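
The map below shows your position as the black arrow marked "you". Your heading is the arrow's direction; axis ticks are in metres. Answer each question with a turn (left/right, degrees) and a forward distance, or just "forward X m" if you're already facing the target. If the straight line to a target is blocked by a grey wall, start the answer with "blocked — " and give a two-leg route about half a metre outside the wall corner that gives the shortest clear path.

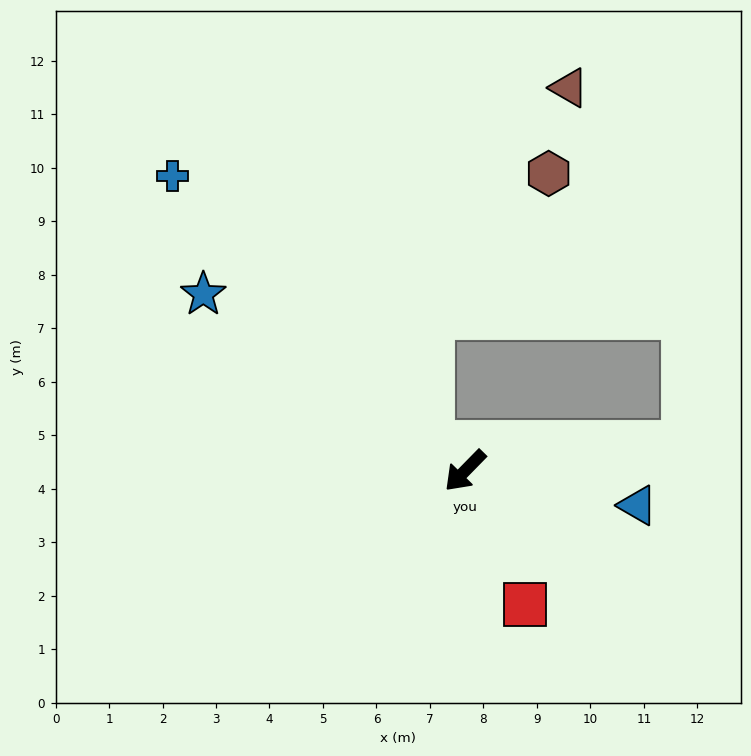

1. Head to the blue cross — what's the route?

turn right 91°, forward 7.8 m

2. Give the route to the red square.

turn left 68°, forward 2.7 m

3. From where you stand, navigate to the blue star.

turn right 80°, forward 5.9 m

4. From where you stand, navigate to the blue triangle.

turn left 123°, forward 3.3 m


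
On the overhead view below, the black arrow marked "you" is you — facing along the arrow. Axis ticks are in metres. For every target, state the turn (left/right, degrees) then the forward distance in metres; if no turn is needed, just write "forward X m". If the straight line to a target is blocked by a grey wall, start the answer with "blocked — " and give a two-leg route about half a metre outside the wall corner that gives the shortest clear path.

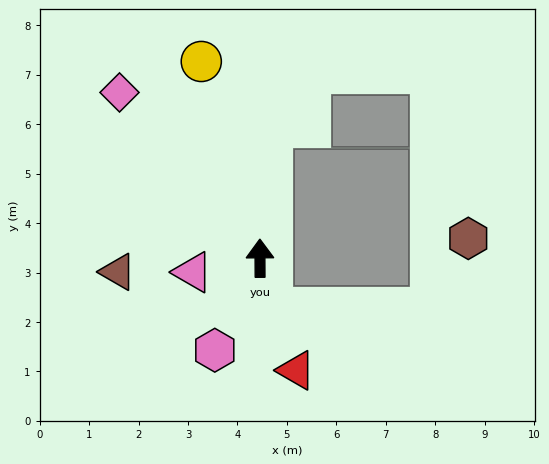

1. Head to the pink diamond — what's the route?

turn left 40°, forward 4.4 m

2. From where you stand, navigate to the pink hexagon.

turn left 154°, forward 2.1 m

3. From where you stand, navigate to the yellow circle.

turn left 16°, forward 4.2 m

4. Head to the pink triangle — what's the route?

turn left 101°, forward 1.4 m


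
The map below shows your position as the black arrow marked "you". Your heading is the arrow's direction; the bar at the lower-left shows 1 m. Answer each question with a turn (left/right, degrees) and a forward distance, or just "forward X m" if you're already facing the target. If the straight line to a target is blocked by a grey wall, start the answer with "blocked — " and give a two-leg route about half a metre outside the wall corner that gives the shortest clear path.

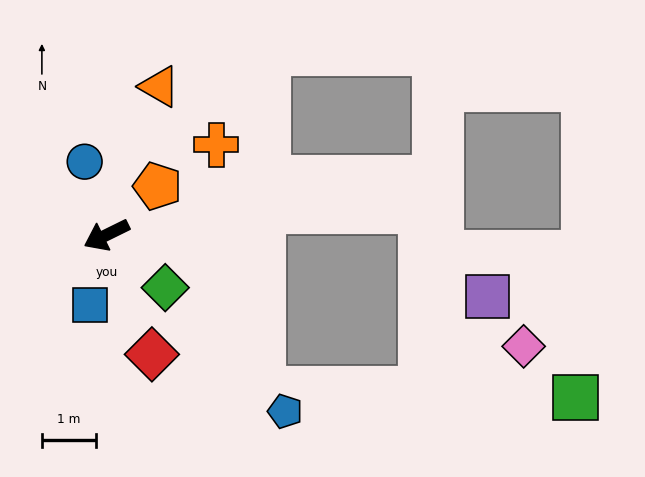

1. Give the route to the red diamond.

turn left 85°, forward 2.4 m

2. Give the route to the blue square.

turn left 50°, forward 1.3 m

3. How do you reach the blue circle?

turn right 100°, forward 1.4 m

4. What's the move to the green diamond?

turn left 112°, forward 1.5 m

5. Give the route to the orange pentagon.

turn right 162°, forward 1.3 m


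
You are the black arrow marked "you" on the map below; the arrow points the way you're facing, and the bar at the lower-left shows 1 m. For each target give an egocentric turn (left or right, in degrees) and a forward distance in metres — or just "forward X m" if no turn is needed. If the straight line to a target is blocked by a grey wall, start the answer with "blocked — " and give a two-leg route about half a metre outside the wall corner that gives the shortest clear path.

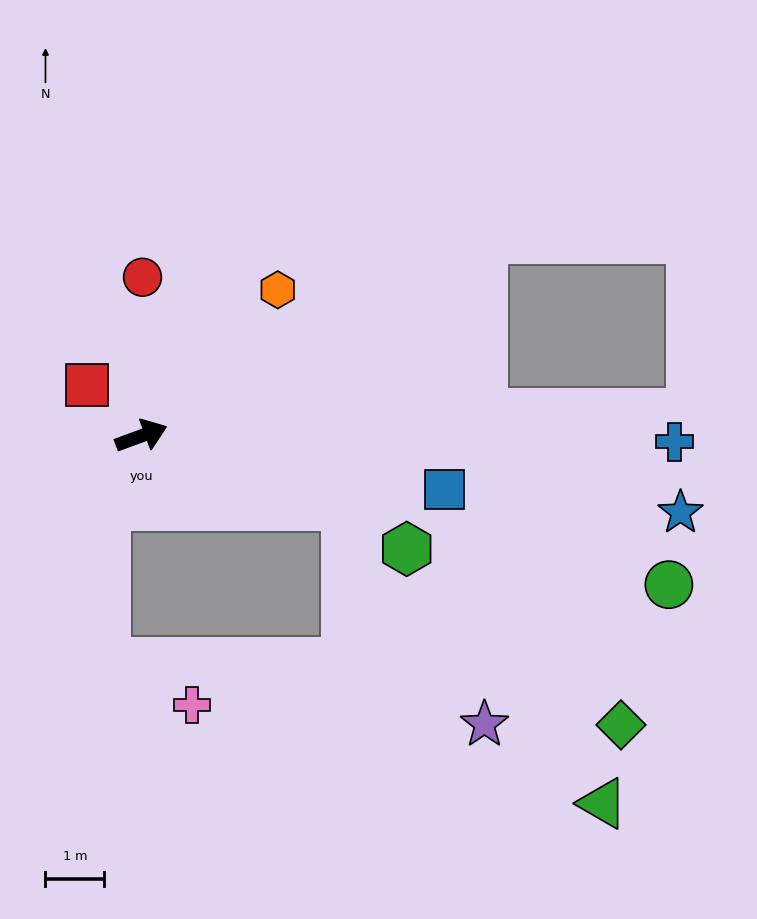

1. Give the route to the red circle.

turn left 69°, forward 2.7 m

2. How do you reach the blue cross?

turn right 21°, forward 9.1 m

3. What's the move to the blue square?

turn right 30°, forward 5.2 m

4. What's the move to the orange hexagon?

turn left 27°, forward 3.4 m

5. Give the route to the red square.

turn left 117°, forward 1.3 m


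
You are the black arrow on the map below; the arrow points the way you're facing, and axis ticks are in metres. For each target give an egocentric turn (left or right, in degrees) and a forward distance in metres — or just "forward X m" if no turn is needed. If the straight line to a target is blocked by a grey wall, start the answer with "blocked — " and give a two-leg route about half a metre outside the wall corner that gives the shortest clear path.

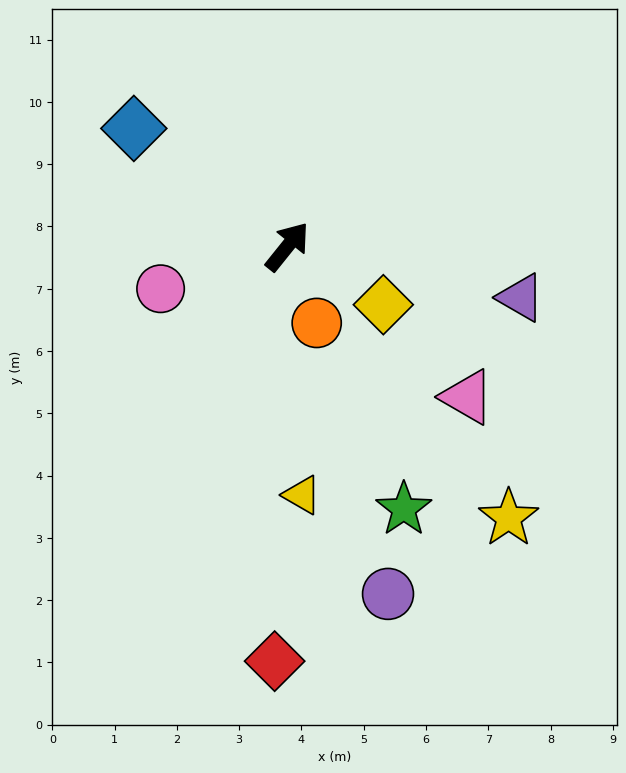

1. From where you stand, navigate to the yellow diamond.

turn right 82°, forward 1.8 m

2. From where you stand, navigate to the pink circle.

turn left 147°, forward 2.1 m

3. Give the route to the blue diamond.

turn left 91°, forward 3.1 m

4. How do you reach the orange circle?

turn right 120°, forward 1.3 m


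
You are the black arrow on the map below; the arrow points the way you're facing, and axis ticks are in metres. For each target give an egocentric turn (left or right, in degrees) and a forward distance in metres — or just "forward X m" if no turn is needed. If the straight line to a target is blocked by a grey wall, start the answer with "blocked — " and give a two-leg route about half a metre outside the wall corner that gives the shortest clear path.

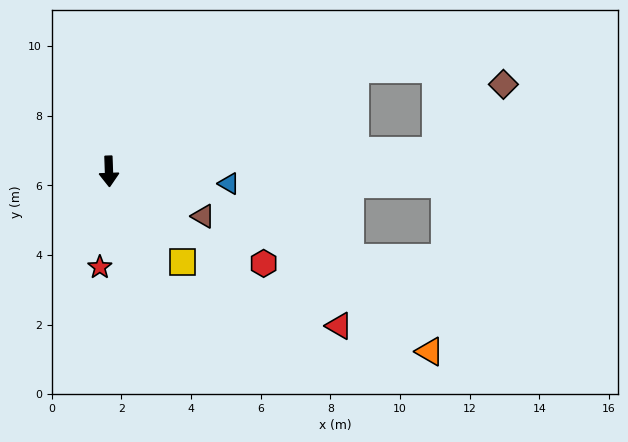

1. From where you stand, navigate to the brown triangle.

turn left 63°, forward 3.0 m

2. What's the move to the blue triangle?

turn left 82°, forward 3.5 m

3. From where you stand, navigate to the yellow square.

turn left 37°, forward 3.3 m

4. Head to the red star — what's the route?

turn right 7°, forward 2.8 m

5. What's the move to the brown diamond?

blocked — turn left 91°, forward 9.4 m, then turn left 42°, forward 2.7 m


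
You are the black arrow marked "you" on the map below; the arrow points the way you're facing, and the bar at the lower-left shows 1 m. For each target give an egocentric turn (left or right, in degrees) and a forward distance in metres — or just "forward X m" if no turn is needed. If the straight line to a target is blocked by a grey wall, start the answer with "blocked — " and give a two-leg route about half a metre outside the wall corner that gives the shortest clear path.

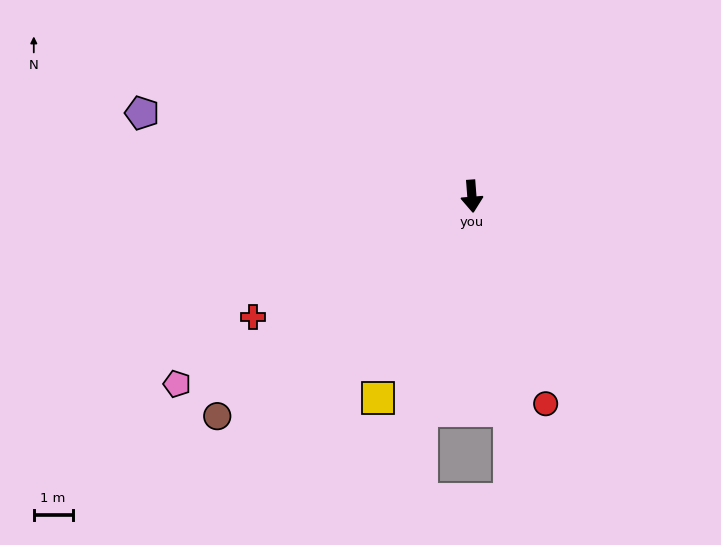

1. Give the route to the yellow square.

turn right 29°, forward 5.8 m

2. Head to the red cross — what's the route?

turn right 66°, forward 6.5 m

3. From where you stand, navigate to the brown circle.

turn right 54°, forward 8.7 m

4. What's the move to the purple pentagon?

turn right 109°, forward 8.8 m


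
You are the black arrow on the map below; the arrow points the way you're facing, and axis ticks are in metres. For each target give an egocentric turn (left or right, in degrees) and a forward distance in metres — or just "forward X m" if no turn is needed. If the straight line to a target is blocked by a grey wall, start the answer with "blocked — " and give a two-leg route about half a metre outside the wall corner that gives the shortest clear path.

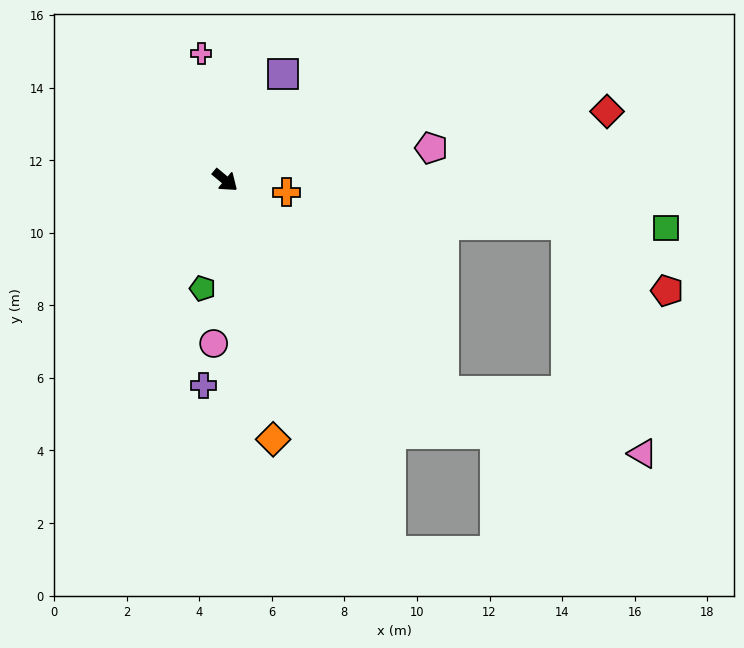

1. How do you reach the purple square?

turn left 101°, forward 3.3 m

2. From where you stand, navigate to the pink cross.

turn left 141°, forward 3.6 m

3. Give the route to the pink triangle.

blocked — turn right 4°, forward 8.4 m, then turn left 26°, forward 5.7 m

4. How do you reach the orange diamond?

turn right 40°, forward 7.3 m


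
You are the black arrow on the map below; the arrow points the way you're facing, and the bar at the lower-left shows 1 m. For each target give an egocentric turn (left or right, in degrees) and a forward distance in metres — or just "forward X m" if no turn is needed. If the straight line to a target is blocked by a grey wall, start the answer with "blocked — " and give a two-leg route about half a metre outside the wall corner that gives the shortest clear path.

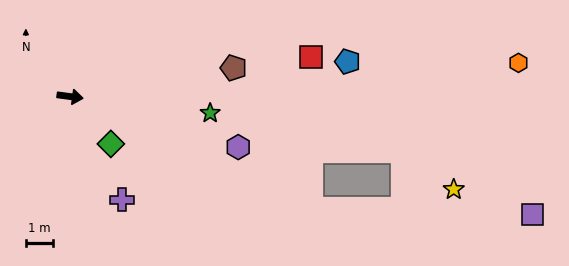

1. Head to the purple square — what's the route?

blocked — turn right 17°, forward 9.7 m, then turn left 23°, forward 8.0 m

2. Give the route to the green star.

forward 5.1 m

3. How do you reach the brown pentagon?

turn left 18°, forward 6.0 m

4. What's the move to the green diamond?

turn right 42°, forward 2.3 m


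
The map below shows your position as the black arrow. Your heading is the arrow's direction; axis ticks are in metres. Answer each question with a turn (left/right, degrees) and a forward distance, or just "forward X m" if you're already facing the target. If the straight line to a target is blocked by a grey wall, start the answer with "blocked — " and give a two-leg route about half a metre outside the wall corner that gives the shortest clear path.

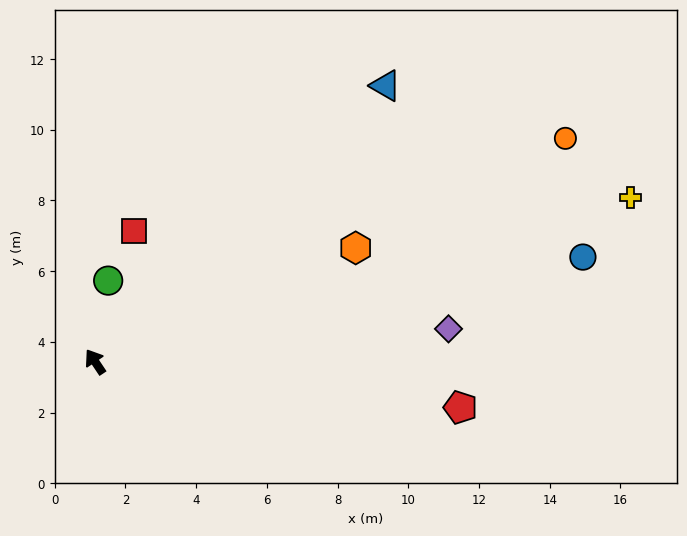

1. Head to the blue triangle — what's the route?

turn right 80°, forward 11.3 m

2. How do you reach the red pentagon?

turn right 131°, forward 10.4 m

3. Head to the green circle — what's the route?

turn right 43°, forward 2.3 m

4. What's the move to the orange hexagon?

turn right 100°, forward 8.0 m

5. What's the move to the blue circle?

turn right 112°, forward 14.1 m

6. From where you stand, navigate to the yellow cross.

turn right 107°, forward 15.8 m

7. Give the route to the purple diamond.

turn right 118°, forward 10.0 m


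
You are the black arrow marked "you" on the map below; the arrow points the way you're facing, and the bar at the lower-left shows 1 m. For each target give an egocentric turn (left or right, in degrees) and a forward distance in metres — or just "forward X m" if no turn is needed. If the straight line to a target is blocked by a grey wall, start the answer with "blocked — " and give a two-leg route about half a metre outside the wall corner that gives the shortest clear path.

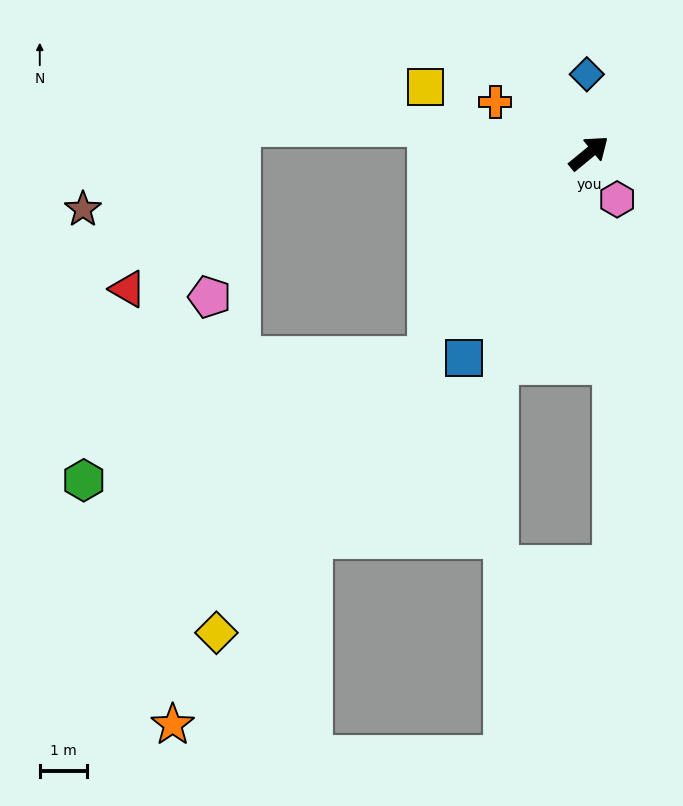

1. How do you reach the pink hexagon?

turn right 98°, forward 1.1 m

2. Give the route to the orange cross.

turn left 112°, forward 2.2 m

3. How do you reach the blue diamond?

turn left 52°, forward 1.7 m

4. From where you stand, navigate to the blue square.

turn right 161°, forward 5.0 m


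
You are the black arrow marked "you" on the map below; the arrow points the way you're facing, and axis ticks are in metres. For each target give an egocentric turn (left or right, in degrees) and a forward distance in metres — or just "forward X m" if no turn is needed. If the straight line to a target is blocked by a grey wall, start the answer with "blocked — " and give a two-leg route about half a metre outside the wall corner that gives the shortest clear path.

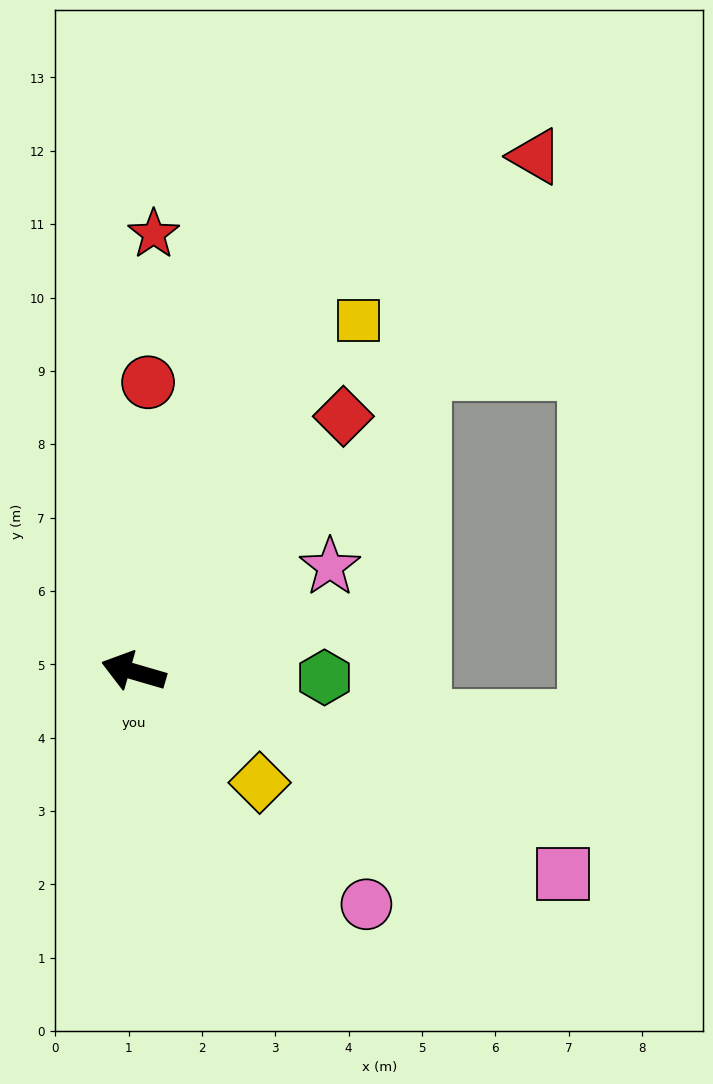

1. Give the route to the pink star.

turn right 136°, forward 3.0 m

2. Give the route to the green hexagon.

turn right 166°, forward 2.6 m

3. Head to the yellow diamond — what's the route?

turn left 155°, forward 2.3 m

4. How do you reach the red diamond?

turn right 113°, forward 4.5 m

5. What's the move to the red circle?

turn right 77°, forward 3.9 m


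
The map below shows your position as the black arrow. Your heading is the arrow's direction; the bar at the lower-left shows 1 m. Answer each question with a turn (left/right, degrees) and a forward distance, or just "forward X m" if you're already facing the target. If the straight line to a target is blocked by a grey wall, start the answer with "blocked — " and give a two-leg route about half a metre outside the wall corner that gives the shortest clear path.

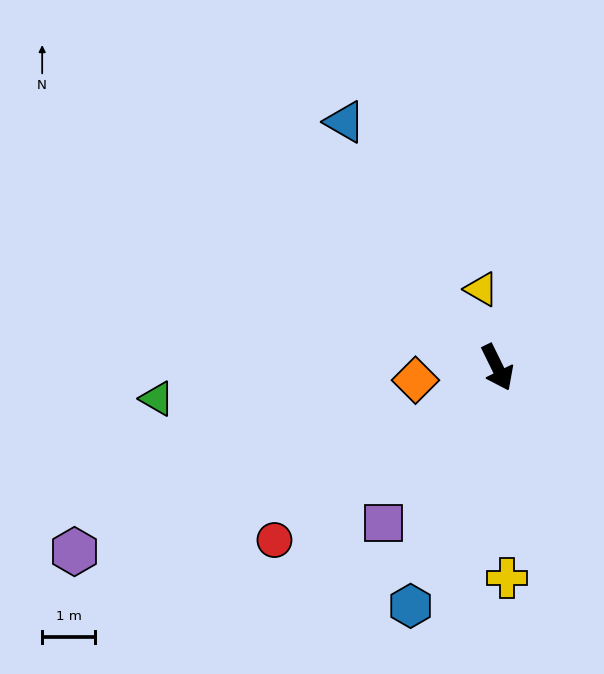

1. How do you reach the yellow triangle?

turn left 165°, forward 1.5 m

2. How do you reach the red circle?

turn right 78°, forward 5.4 m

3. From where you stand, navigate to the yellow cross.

turn right 23°, forward 4.0 m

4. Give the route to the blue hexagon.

turn right 46°, forward 4.8 m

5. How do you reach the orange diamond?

turn right 107°, forward 1.6 m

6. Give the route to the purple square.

turn right 62°, forward 3.7 m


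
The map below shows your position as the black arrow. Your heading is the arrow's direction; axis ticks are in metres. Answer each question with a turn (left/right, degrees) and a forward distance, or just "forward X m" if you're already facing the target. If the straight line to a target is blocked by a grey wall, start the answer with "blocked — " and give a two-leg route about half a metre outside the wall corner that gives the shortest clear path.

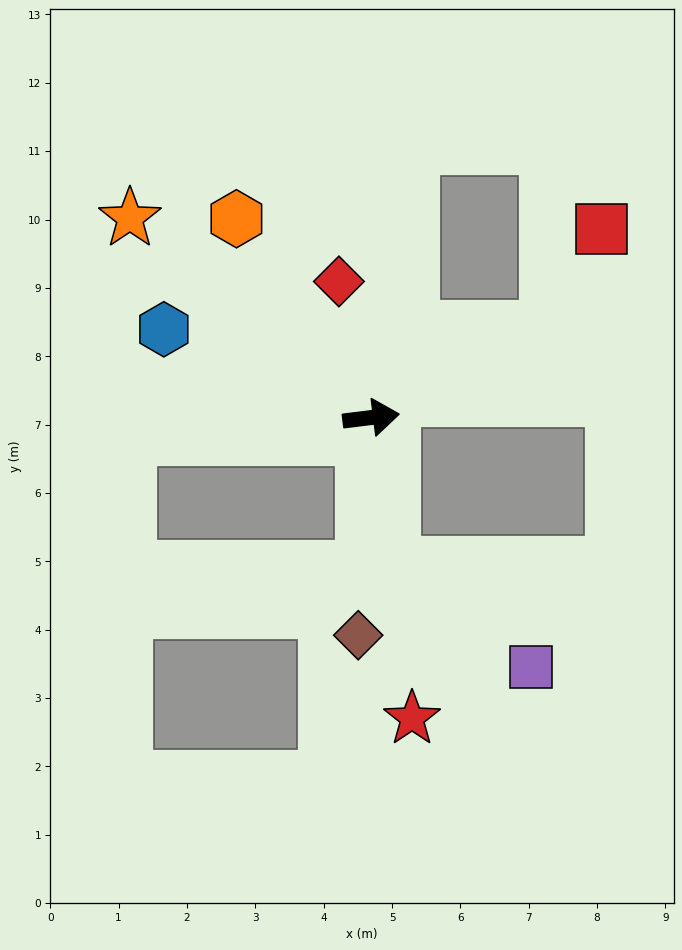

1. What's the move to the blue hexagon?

turn left 150°, forward 3.3 m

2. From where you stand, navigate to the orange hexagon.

turn left 117°, forward 3.5 m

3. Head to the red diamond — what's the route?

turn left 96°, forward 2.0 m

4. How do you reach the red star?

turn right 89°, forward 4.4 m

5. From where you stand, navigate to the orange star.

turn left 133°, forward 4.6 m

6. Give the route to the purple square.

blocked — turn right 89°, forward 2.2 m, then turn left 46°, forward 2.5 m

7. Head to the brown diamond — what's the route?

turn right 100°, forward 3.2 m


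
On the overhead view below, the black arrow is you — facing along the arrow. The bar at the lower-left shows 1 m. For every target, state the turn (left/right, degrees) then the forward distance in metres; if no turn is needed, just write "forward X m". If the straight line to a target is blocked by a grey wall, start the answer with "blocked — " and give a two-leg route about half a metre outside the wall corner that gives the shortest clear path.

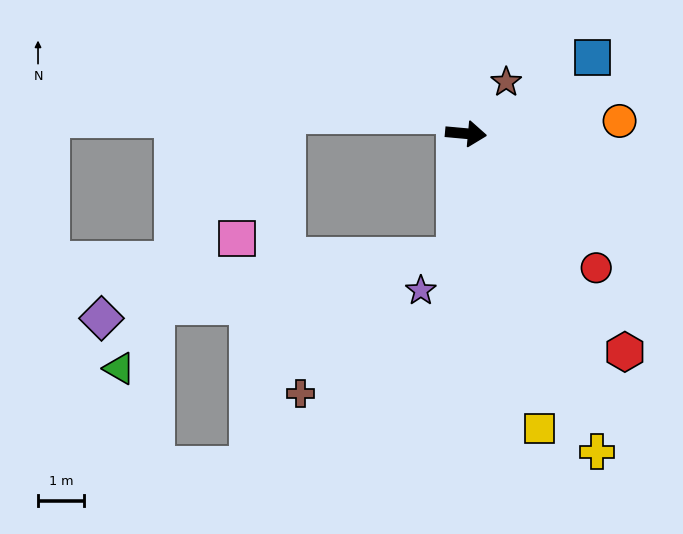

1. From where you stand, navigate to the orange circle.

turn left 10°, forward 3.3 m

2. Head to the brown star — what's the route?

turn left 57°, forward 1.4 m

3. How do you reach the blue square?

turn left 36°, forward 3.2 m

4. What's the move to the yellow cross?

turn right 62°, forward 7.4 m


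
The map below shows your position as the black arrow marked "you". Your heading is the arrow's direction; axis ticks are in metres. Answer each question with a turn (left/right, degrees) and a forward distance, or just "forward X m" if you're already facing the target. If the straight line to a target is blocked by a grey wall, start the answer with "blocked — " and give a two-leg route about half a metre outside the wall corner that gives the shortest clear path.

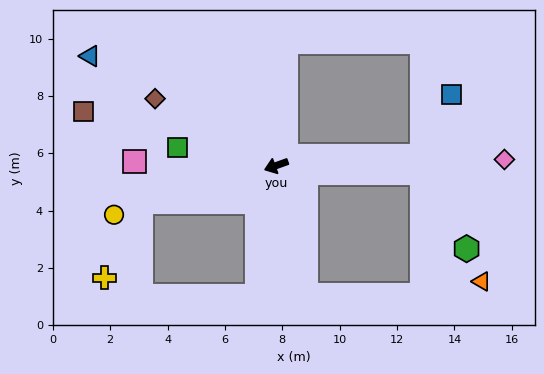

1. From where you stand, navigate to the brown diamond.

turn right 49°, forward 4.8 m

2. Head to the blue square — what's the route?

blocked — turn left 164°, forward 5.1 m, then turn left 61°, forward 2.4 m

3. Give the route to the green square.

turn right 30°, forward 3.5 m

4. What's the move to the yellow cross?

blocked — turn right 4°, forward 4.9 m, then turn left 48°, forward 2.9 m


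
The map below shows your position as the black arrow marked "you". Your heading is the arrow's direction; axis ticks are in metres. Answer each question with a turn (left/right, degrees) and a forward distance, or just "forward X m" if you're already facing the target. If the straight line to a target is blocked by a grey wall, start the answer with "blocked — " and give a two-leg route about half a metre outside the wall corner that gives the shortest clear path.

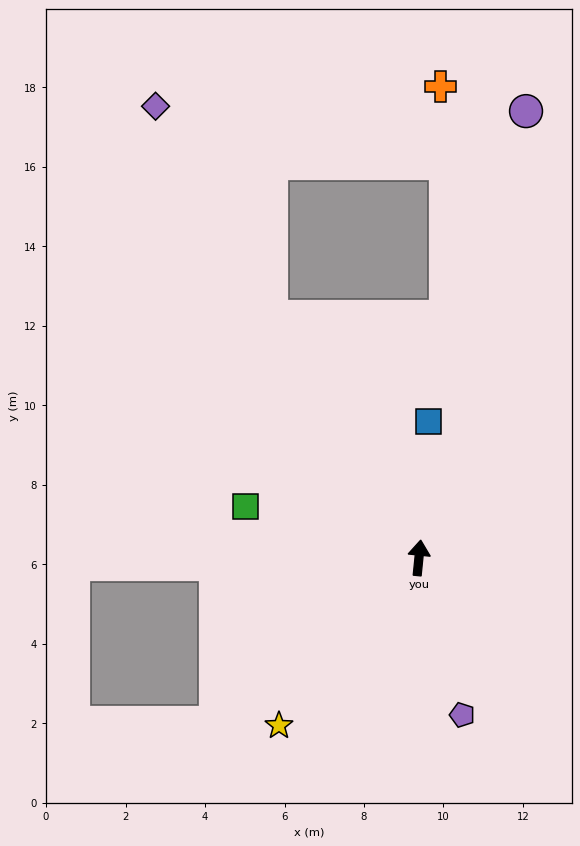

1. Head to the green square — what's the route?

turn left 79°, forward 4.5 m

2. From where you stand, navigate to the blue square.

forward 3.4 m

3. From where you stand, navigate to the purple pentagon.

turn right 159°, forward 4.1 m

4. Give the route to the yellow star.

turn left 146°, forward 5.5 m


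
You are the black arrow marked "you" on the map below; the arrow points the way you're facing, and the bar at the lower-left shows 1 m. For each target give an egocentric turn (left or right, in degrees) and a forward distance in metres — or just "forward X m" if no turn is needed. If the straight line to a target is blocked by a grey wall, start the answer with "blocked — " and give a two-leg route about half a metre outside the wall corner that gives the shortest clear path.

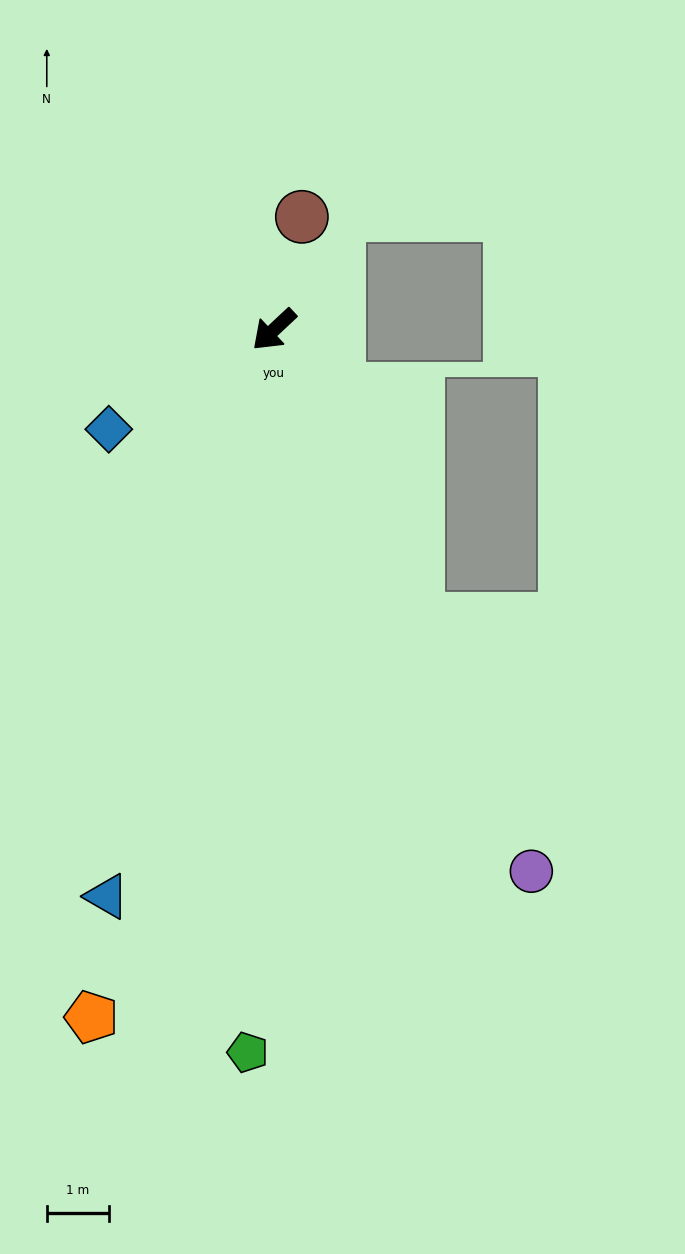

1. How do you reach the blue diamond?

turn right 12°, forward 3.1 m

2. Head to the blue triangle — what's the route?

turn left 30°, forward 9.5 m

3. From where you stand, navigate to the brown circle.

turn right 147°, forward 1.9 m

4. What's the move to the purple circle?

turn left 72°, forward 9.7 m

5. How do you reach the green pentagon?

turn left 45°, forward 11.7 m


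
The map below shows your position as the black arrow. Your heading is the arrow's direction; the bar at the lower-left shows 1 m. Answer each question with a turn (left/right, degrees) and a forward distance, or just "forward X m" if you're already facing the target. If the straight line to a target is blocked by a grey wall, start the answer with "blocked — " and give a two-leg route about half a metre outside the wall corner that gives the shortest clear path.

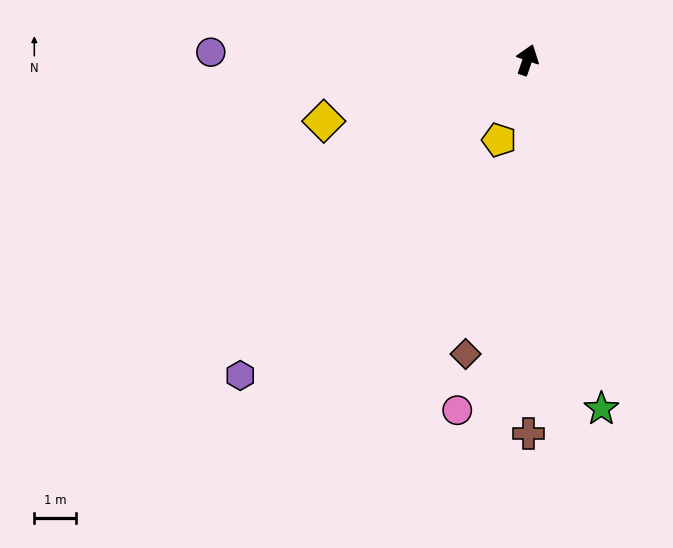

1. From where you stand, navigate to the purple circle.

turn left 108°, forward 7.6 m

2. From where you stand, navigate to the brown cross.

turn right 161°, forward 9.0 m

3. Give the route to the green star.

turn right 149°, forward 8.6 m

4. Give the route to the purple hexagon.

turn left 157°, forward 10.2 m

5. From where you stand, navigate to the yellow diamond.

turn left 126°, forward 5.1 m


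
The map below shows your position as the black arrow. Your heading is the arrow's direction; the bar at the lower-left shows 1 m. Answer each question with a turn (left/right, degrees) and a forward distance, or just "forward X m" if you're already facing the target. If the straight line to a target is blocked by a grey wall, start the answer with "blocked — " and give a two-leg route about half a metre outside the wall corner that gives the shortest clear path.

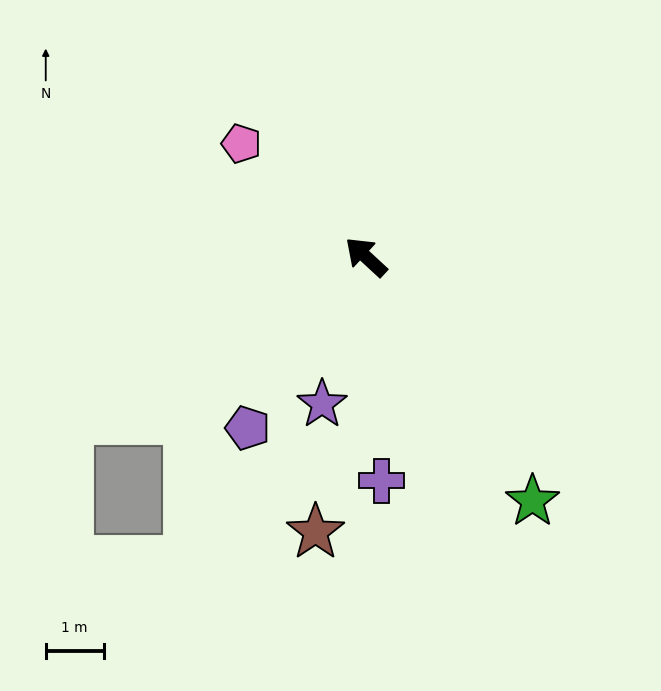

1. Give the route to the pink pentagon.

forward 2.9 m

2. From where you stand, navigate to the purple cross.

turn left 137°, forward 3.9 m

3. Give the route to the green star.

turn left 167°, forward 5.1 m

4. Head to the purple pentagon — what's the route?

turn left 98°, forward 3.6 m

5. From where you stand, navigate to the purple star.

turn left 116°, forward 2.7 m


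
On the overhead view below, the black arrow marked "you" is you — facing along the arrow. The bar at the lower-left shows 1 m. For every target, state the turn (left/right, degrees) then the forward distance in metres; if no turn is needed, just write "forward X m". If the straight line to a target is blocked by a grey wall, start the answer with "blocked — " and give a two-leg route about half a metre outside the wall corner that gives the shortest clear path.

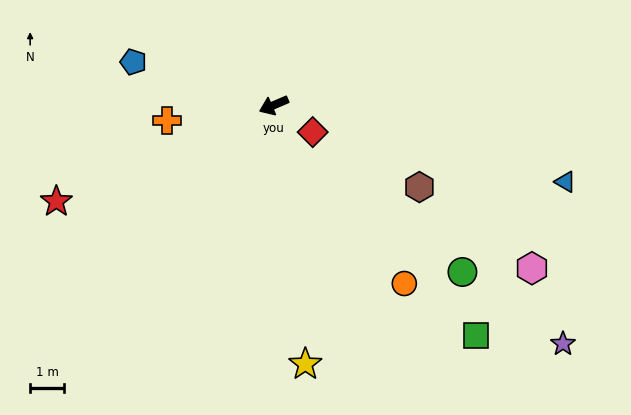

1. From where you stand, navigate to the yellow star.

turn left 74°, forward 7.6 m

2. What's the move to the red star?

forward 6.9 m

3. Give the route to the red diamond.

turn left 122°, forward 1.4 m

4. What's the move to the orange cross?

turn right 15°, forward 3.1 m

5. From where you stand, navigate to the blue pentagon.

turn right 40°, forward 4.3 m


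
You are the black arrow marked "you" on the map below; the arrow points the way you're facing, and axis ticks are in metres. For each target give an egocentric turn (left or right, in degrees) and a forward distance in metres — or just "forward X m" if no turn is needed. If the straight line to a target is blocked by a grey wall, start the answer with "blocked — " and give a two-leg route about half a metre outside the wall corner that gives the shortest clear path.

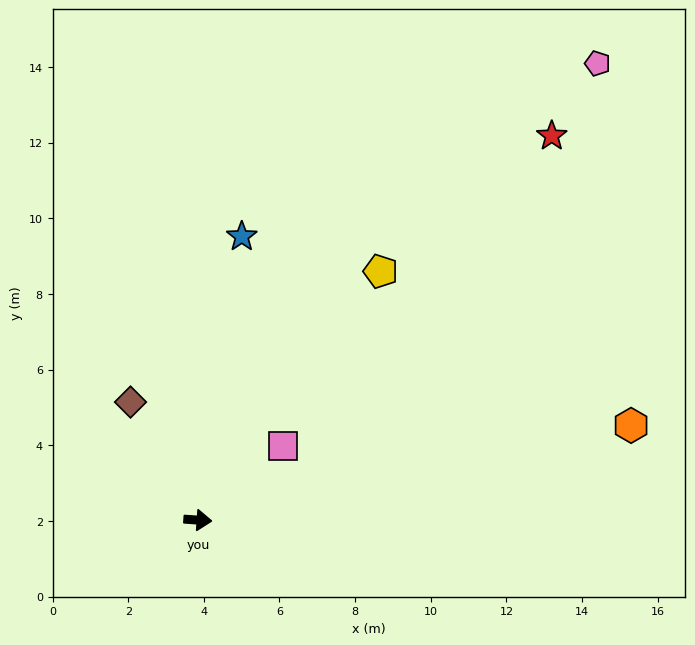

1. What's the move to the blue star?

turn left 85°, forward 7.6 m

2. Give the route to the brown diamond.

turn left 124°, forward 3.6 m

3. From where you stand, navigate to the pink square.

turn left 45°, forward 3.0 m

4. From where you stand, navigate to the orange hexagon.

turn left 16°, forward 11.7 m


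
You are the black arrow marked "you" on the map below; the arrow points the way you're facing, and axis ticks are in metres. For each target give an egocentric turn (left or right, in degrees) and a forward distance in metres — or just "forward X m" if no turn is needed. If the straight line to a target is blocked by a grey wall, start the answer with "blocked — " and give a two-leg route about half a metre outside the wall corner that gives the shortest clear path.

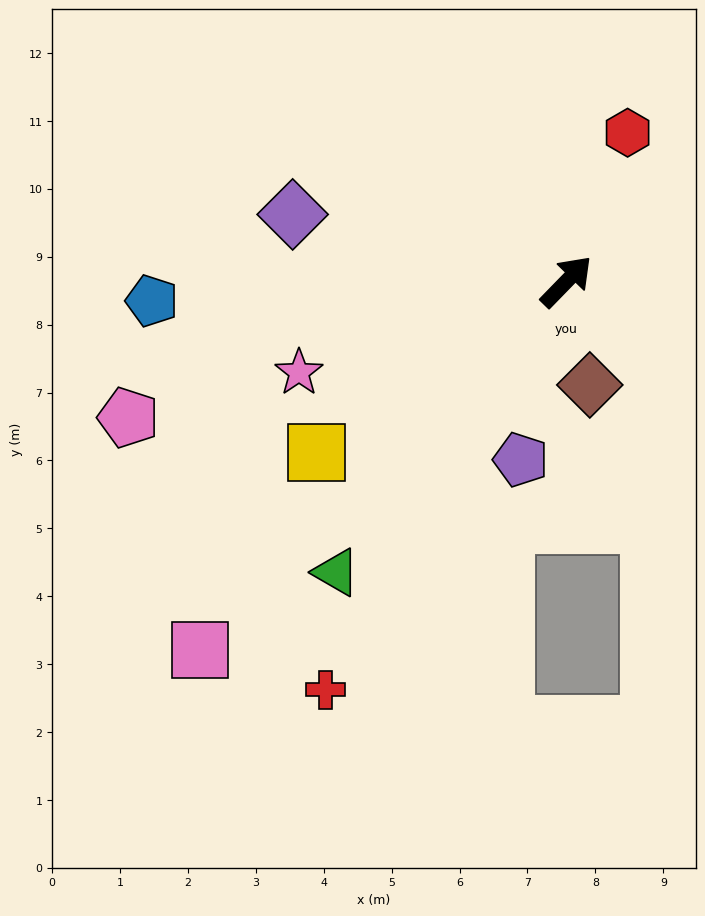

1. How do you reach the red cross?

turn right 166°, forward 7.0 m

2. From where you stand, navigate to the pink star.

turn left 153°, forward 4.2 m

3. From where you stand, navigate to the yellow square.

turn left 169°, forward 4.5 m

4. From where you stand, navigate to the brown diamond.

turn right 123°, forward 1.6 m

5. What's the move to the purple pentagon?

turn right 150°, forward 2.7 m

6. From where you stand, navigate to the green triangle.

turn right 174°, forward 5.5 m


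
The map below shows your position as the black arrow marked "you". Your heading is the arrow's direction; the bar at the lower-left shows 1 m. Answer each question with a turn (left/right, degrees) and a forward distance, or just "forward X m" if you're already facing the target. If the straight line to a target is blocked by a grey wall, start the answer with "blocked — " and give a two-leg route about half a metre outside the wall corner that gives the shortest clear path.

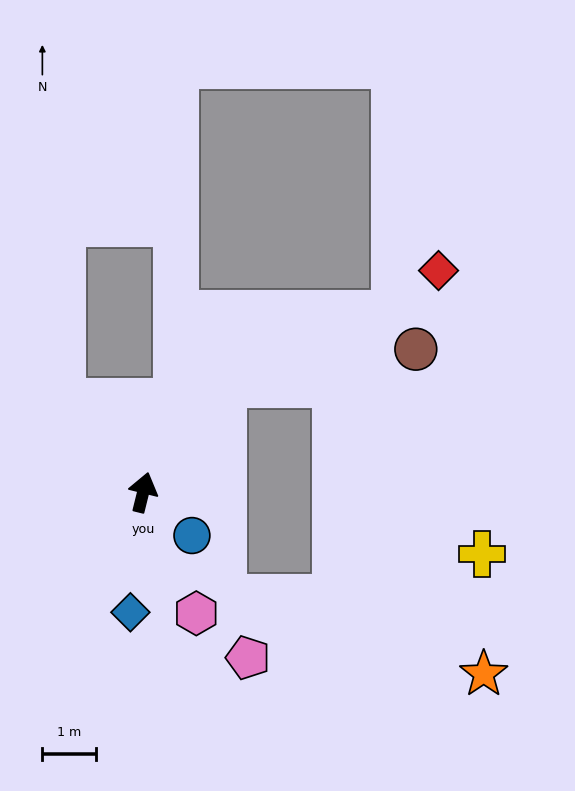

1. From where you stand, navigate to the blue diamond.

turn right 172°, forward 2.2 m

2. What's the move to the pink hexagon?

turn right 142°, forward 2.5 m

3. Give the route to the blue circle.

turn right 118°, forward 1.2 m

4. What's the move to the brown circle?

blocked — turn right 23°, forward 2.5 m, then turn right 43°, forward 3.6 m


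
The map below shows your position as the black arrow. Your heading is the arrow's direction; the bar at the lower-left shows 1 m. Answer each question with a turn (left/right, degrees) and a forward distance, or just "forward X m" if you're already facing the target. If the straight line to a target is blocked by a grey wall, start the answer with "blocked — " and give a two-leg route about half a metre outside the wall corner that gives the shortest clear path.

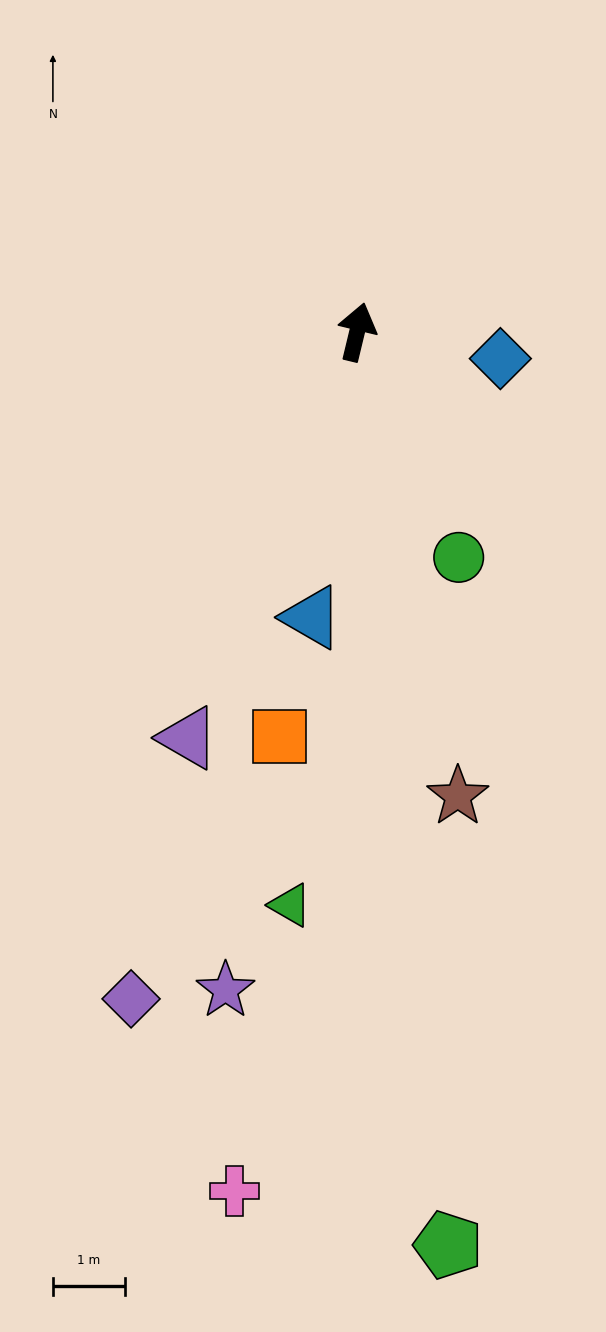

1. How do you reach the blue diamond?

turn right 87°, forward 2.0 m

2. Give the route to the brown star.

turn right 154°, forward 6.6 m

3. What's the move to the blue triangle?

turn right 175°, forward 4.0 m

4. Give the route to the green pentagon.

turn right 161°, forward 12.7 m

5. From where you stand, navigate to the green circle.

turn right 142°, forward 3.4 m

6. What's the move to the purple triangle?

turn left 171°, forward 6.1 m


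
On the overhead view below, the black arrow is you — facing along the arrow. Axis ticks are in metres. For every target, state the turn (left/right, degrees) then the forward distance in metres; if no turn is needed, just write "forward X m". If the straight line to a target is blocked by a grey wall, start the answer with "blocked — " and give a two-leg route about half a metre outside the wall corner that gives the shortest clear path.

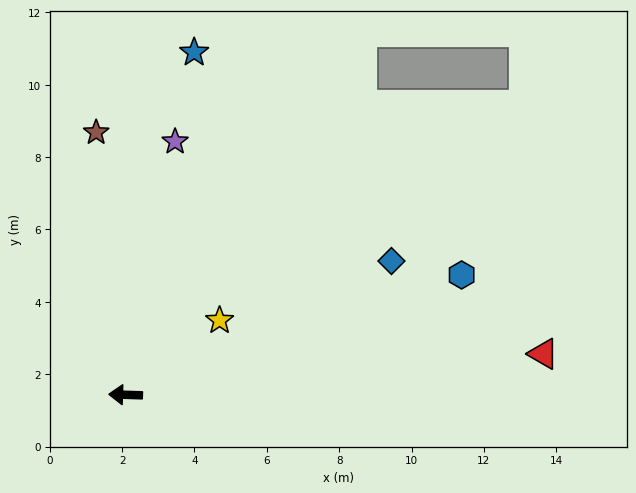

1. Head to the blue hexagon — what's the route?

turn right 159°, forward 9.9 m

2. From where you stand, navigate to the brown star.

turn right 82°, forward 7.3 m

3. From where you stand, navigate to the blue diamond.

turn right 151°, forward 8.2 m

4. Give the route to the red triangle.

turn right 173°, forward 11.6 m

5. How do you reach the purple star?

turn right 99°, forward 7.1 m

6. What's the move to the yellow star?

turn right 140°, forward 3.3 m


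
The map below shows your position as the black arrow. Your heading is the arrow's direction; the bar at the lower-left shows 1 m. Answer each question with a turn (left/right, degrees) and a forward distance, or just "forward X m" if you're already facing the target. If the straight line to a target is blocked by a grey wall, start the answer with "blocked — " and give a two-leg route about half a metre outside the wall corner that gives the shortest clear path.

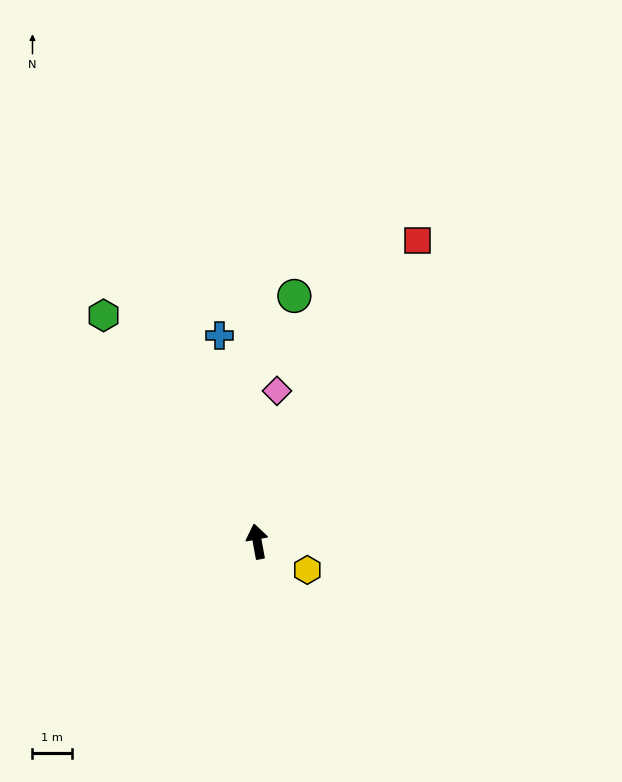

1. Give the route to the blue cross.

forward 5.4 m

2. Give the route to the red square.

turn right 38°, forward 8.7 m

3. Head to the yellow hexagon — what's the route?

turn right 130°, forward 1.5 m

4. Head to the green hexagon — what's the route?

turn left 24°, forward 7.0 m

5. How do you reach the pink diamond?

turn right 18°, forward 3.9 m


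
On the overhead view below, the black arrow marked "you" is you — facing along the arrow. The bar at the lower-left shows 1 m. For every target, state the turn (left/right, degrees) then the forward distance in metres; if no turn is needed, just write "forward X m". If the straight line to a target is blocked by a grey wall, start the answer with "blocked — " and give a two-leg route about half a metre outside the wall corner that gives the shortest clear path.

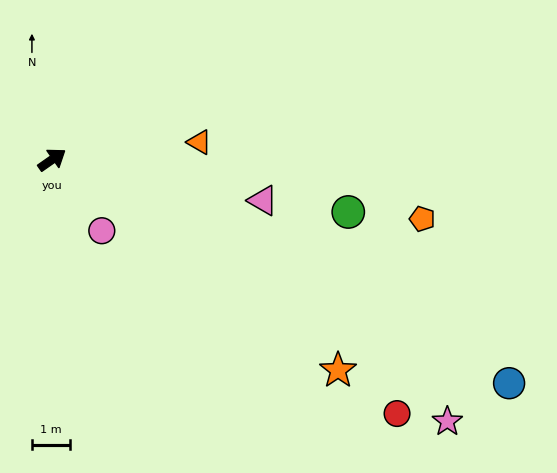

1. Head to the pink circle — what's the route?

turn right 90°, forward 2.3 m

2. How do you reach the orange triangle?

turn right 28°, forward 3.9 m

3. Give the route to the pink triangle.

turn right 46°, forward 5.6 m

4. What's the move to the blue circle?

turn right 61°, forward 13.3 m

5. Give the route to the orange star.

turn right 71°, forward 9.3 m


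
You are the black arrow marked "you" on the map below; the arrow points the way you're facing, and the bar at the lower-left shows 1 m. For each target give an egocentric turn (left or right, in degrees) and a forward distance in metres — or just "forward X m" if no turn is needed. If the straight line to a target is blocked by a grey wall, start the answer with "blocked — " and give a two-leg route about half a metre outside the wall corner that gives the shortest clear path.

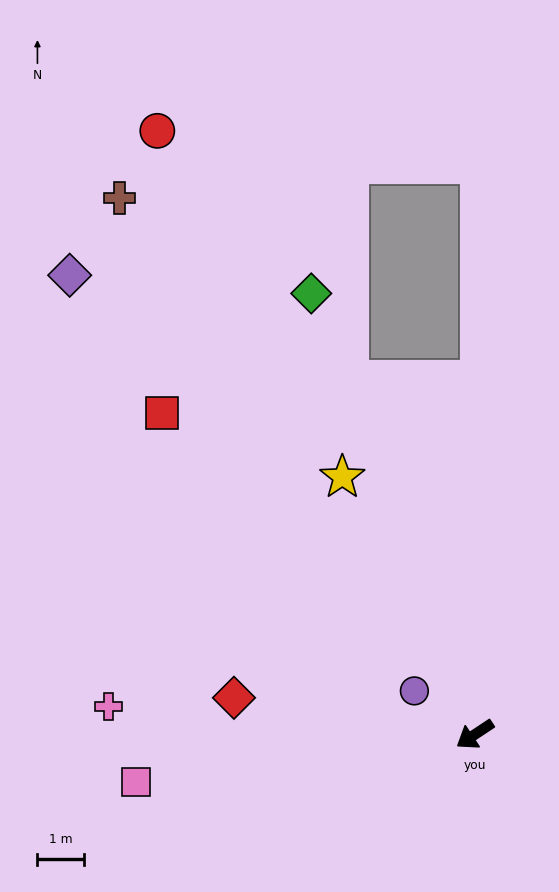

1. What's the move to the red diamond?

turn right 42°, forward 5.3 m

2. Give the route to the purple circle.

turn right 69°, forward 1.6 m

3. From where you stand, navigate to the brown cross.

turn right 90°, forward 13.9 m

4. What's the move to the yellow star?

turn right 96°, forward 6.3 m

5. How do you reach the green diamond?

turn right 103°, forward 10.2 m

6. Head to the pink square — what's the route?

turn right 26°, forward 7.4 m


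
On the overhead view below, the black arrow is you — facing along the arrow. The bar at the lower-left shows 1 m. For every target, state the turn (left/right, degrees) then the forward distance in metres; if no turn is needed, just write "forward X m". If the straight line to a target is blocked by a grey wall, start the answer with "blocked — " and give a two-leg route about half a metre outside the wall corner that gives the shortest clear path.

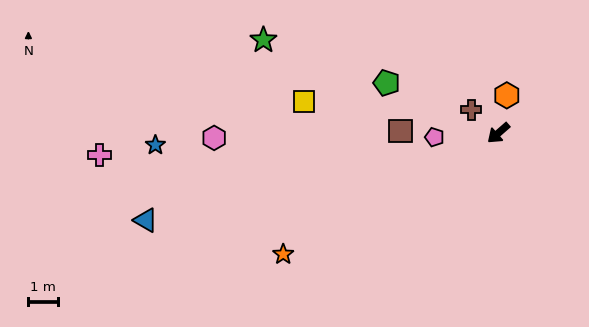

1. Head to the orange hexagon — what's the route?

turn right 144°, forward 1.3 m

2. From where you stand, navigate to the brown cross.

turn right 82°, forward 1.2 m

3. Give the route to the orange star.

turn right 12°, forward 8.4 m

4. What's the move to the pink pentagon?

turn right 37°, forward 2.2 m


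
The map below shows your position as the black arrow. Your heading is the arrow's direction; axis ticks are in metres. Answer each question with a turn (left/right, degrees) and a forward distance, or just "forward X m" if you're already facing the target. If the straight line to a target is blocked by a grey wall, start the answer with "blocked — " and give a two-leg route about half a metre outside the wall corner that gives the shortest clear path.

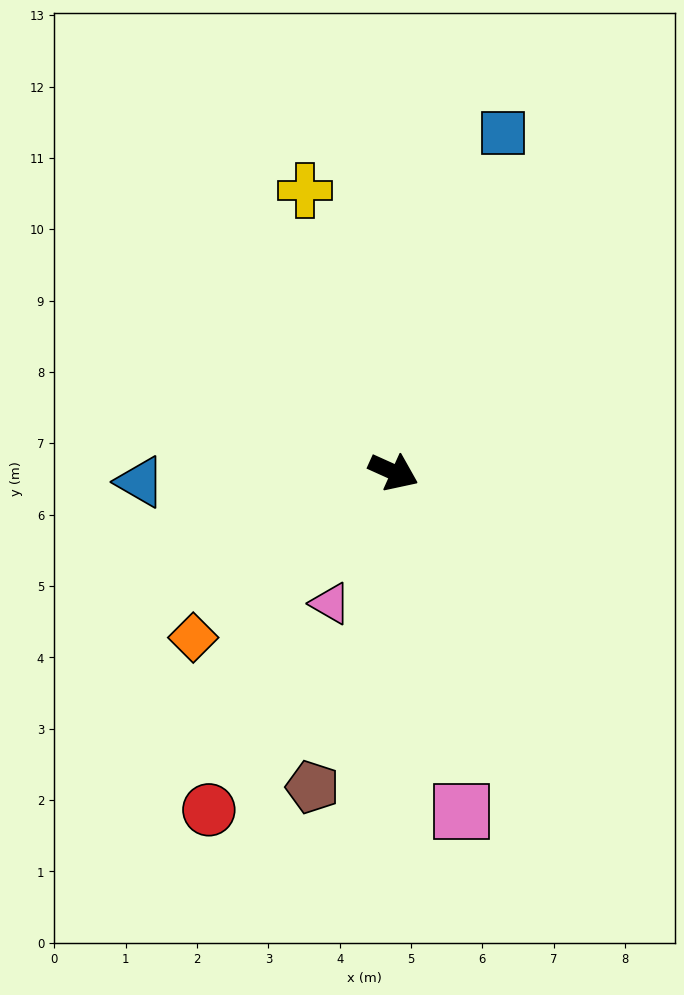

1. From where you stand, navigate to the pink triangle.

turn right 91°, forward 2.0 m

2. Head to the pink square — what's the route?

turn right 54°, forward 4.8 m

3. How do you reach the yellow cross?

turn left 132°, forward 4.1 m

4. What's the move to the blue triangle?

turn right 153°, forward 3.6 m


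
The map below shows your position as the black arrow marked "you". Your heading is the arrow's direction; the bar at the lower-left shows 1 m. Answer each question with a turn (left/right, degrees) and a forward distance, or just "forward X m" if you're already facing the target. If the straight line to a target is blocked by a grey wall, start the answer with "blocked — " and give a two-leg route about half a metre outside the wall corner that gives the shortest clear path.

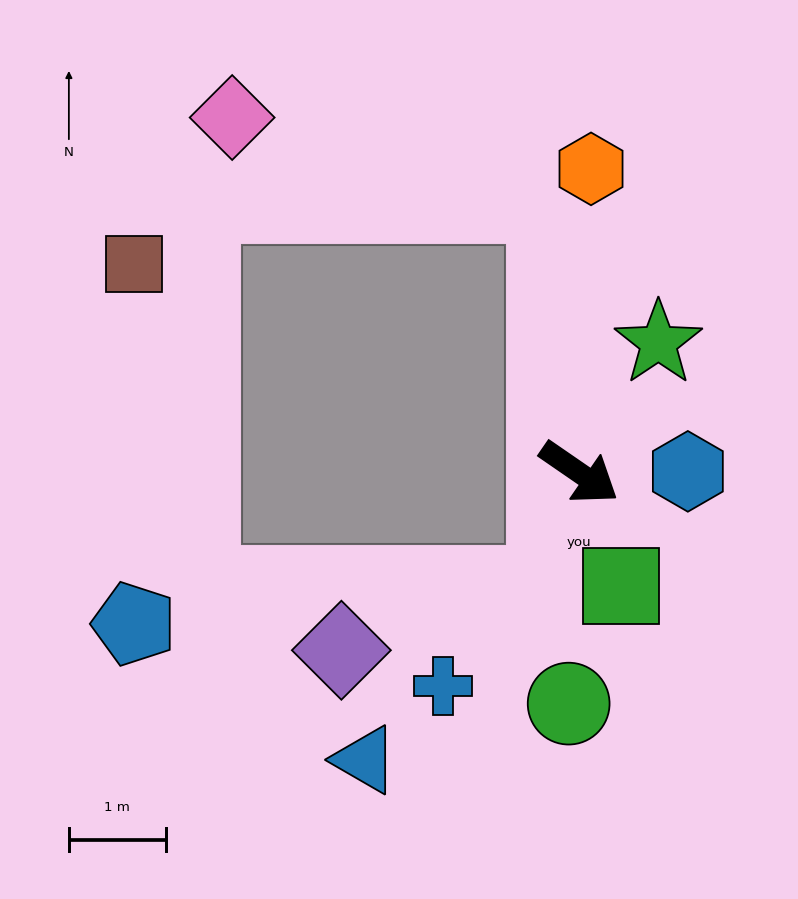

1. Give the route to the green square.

turn right 35°, forward 1.2 m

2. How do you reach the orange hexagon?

turn left 122°, forward 3.1 m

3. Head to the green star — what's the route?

turn left 93°, forward 1.6 m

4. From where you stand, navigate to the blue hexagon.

turn left 35°, forward 1.1 m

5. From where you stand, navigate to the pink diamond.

blocked — turn left 131°, forward 2.8 m, then turn left 69°, forward 3.4 m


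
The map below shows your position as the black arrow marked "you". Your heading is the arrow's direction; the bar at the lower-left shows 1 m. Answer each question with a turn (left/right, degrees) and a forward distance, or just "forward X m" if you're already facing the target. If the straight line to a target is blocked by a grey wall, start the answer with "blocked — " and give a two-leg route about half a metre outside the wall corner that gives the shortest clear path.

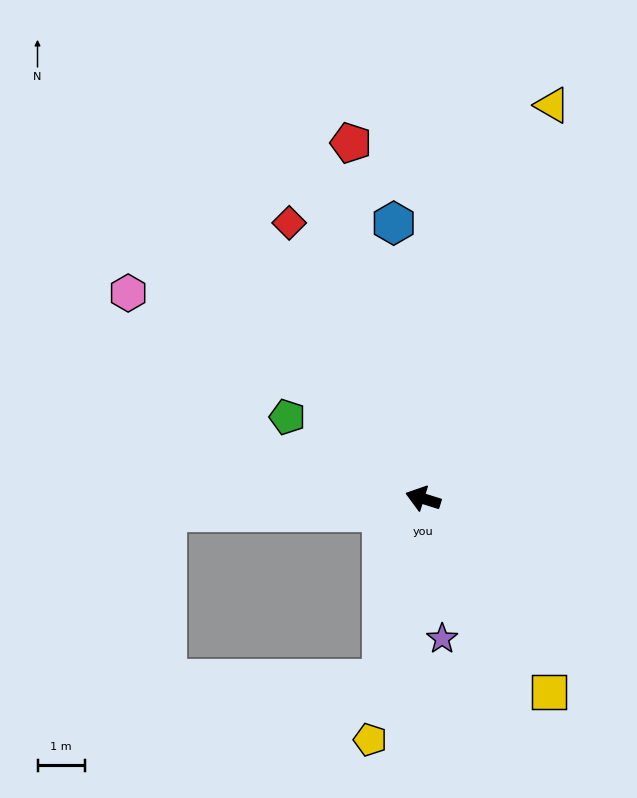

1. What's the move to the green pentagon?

turn right 14°, forward 3.3 m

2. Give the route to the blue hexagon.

turn right 67°, forward 5.8 m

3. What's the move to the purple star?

turn left 115°, forward 3.0 m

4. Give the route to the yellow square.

turn left 140°, forward 4.8 m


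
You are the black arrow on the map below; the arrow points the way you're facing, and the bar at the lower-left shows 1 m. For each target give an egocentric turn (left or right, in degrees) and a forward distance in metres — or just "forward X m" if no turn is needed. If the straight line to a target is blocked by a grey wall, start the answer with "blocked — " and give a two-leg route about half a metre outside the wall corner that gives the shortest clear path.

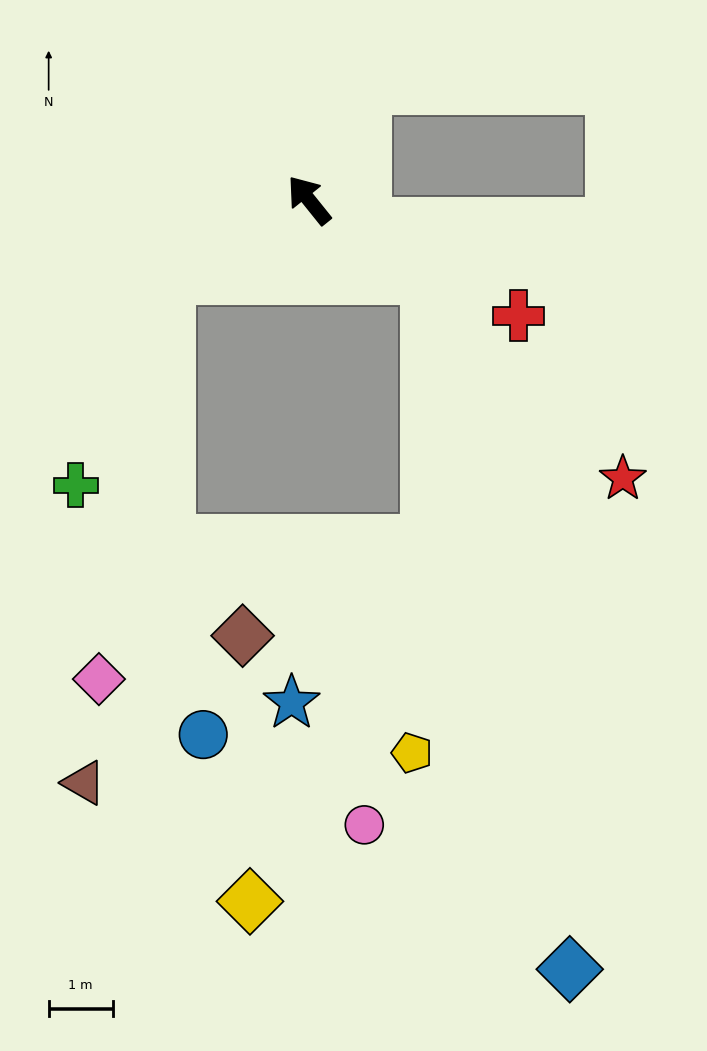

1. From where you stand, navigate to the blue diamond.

blocked — turn right 162°, forward 2.2 m, then turn right 45°, forward 11.0 m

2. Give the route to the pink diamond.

blocked — turn left 80°, forward 2.5 m, then turn left 51°, forward 6.4 m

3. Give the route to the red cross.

turn right 158°, forward 3.7 m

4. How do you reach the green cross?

blocked — turn left 80°, forward 2.5 m, then turn left 37°, forward 3.6 m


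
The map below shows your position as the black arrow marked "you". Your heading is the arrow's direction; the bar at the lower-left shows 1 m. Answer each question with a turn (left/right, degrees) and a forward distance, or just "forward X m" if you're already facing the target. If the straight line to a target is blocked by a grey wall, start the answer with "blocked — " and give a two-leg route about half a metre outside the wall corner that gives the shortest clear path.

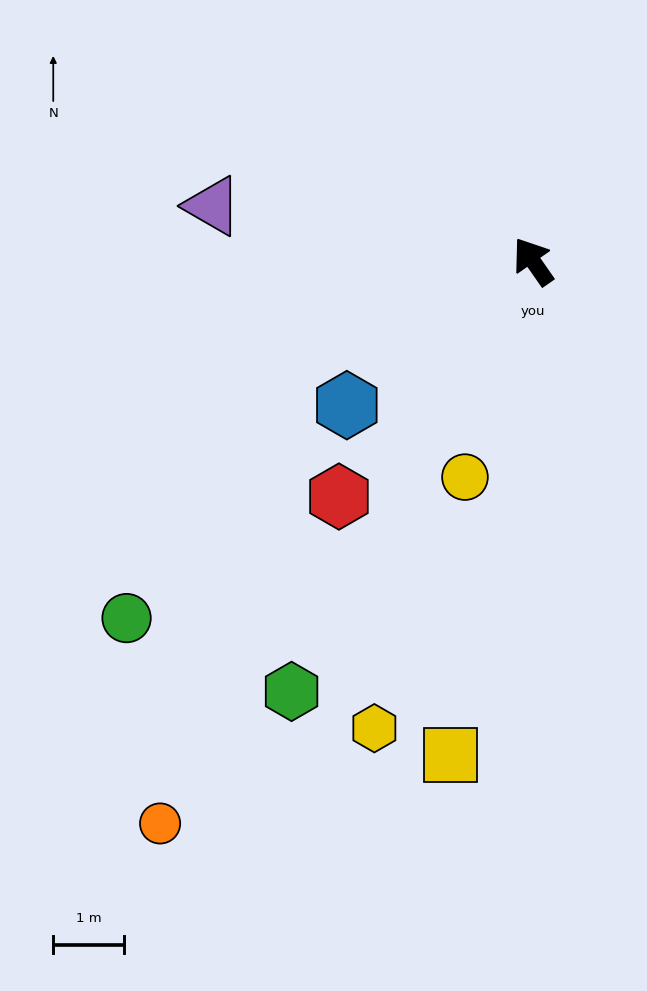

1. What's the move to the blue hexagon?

turn left 93°, forward 3.3 m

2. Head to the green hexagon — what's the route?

turn left 116°, forward 6.9 m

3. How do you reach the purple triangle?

turn left 45°, forward 4.6 m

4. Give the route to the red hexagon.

turn left 106°, forward 4.3 m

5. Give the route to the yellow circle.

turn left 128°, forward 3.2 m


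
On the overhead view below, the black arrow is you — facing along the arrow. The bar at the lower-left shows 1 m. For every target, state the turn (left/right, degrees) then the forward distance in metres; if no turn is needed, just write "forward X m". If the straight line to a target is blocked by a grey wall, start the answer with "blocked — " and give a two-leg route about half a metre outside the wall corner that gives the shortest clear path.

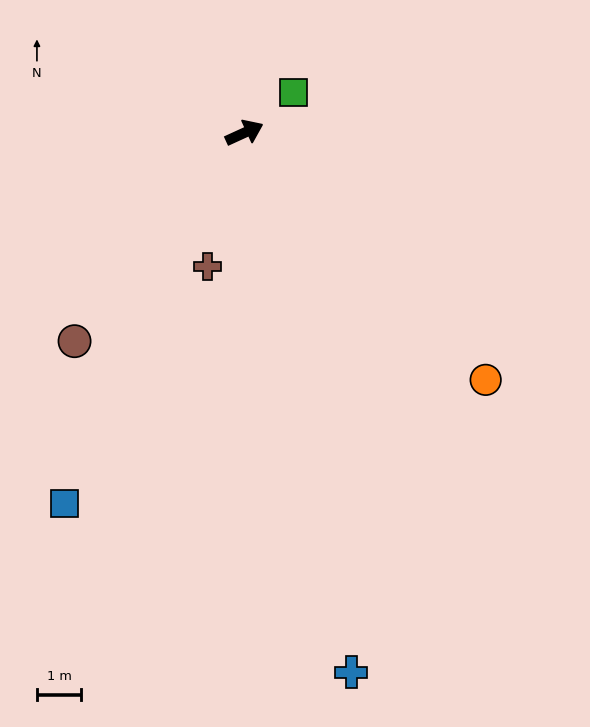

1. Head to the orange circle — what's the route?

turn right 70°, forward 7.8 m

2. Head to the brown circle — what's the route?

turn right 154°, forward 6.0 m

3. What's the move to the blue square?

turn right 140°, forward 9.3 m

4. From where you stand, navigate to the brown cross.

turn right 130°, forward 3.1 m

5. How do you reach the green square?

turn left 15°, forward 1.4 m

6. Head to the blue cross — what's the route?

turn right 103°, forward 12.4 m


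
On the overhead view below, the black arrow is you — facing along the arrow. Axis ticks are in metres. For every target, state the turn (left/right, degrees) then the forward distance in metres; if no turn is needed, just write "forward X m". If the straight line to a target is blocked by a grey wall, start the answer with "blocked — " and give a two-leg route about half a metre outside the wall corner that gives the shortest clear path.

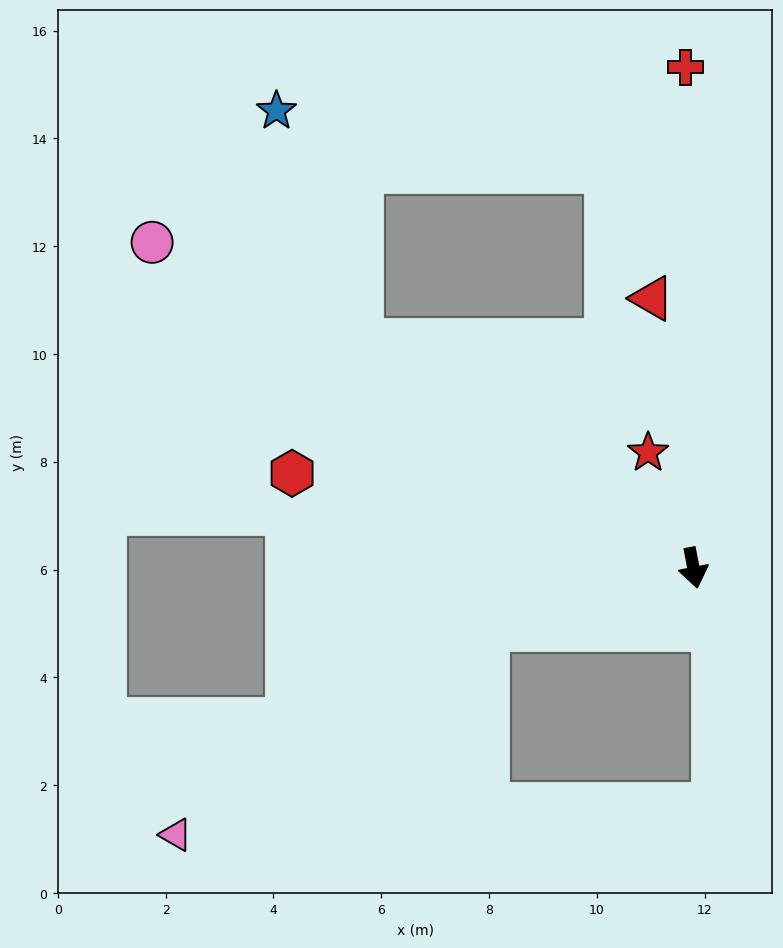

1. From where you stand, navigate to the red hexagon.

turn right 114°, forward 7.6 m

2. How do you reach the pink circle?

turn right 132°, forward 11.7 m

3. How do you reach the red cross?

turn left 170°, forward 9.3 m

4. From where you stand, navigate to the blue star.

blocked — turn right 135°, forward 7.5 m, then turn right 36°, forward 4.6 m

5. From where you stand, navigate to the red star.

turn right 169°, forward 2.3 m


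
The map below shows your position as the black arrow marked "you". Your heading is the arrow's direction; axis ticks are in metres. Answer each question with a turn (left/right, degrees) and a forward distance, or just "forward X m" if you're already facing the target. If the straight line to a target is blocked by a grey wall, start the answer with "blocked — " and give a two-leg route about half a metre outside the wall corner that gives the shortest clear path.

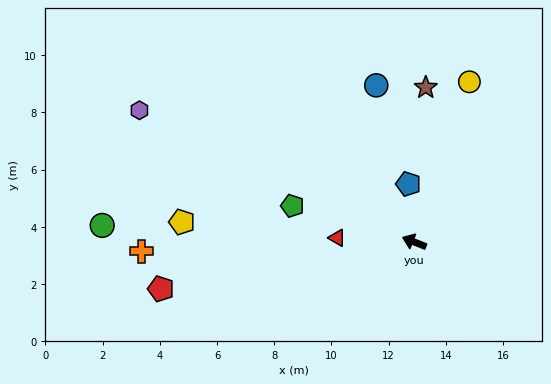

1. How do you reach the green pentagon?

turn left 5°, forward 4.4 m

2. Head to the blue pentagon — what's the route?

turn right 63°, forward 2.0 m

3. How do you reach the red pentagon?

turn left 32°, forward 9.0 m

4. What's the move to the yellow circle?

turn right 87°, forward 5.9 m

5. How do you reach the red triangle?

turn left 18°, forward 2.7 m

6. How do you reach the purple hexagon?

turn right 4°, forward 10.7 m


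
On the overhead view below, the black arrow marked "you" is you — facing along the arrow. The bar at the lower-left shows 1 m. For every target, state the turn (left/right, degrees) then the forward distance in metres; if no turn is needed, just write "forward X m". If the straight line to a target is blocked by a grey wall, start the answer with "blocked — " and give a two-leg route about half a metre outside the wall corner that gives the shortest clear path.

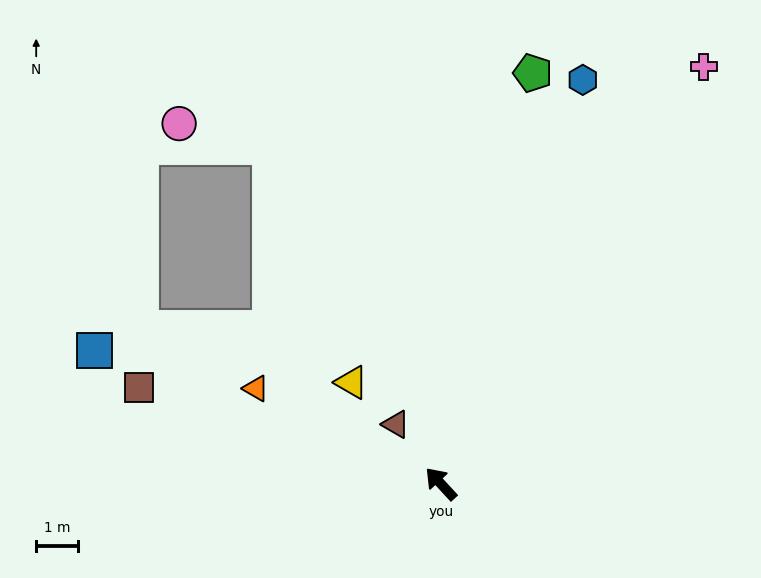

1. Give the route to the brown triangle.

turn right 6°, forward 1.8 m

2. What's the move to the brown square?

turn left 30°, forward 7.5 m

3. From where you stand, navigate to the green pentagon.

turn right 55°, forward 10.0 m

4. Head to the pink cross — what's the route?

turn right 75°, forward 11.7 m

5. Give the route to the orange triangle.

turn left 20°, forward 4.9 m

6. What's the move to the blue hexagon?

turn right 62°, forward 10.2 m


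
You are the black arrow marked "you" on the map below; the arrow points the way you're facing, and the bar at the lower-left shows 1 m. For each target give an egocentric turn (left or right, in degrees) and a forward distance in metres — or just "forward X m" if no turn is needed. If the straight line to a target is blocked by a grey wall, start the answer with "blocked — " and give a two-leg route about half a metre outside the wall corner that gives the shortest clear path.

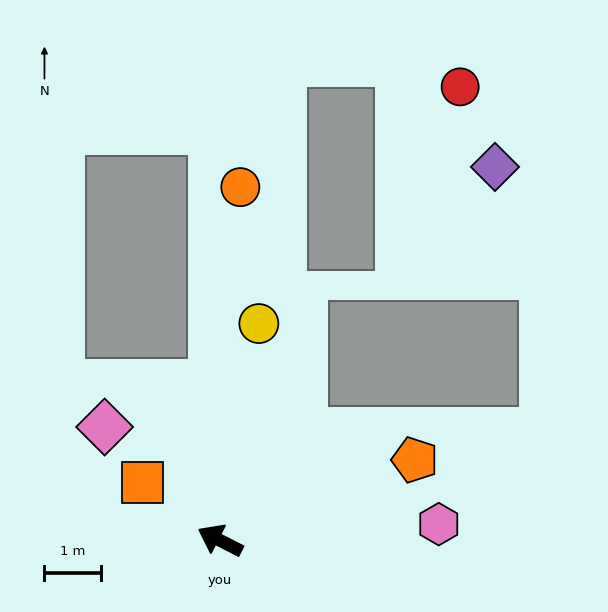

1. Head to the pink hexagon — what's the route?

turn right 149°, forward 3.9 m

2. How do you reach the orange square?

turn right 10°, forward 1.7 m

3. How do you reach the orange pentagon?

turn right 130°, forward 3.7 m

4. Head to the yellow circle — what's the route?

turn right 73°, forward 3.9 m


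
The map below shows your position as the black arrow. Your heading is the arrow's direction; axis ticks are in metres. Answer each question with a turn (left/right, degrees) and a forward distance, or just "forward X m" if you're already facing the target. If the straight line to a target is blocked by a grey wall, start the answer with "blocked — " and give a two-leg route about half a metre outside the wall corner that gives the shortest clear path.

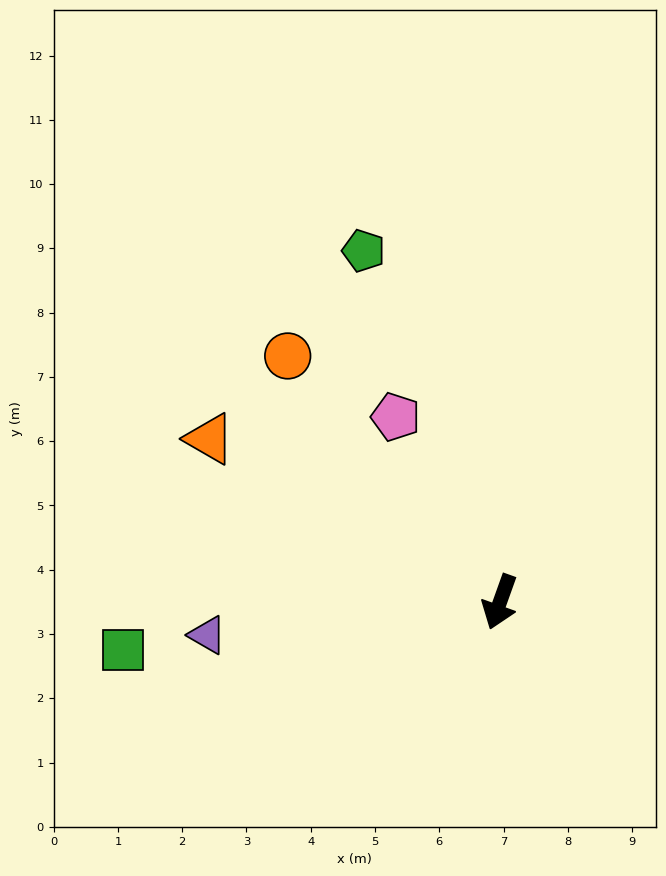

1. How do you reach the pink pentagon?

turn right 131°, forward 3.3 m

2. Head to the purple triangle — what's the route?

turn right 64°, forward 4.6 m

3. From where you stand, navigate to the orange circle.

turn right 120°, forward 5.1 m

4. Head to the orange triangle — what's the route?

turn right 100°, forward 5.2 m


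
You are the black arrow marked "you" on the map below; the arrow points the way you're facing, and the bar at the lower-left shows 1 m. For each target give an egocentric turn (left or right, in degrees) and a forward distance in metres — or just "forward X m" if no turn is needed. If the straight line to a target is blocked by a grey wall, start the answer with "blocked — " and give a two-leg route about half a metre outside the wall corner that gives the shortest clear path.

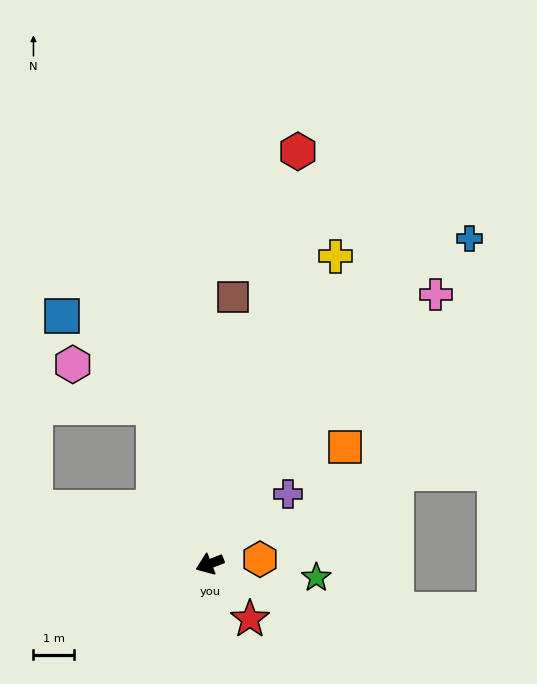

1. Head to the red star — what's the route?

turn left 105°, forward 1.7 m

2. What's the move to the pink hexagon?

blocked — turn right 91°, forward 4.1 m, then turn left 41°, forward 2.3 m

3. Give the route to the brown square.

turn right 116°, forward 6.6 m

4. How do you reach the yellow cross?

turn right 134°, forward 8.2 m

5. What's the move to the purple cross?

turn right 160°, forward 2.6 m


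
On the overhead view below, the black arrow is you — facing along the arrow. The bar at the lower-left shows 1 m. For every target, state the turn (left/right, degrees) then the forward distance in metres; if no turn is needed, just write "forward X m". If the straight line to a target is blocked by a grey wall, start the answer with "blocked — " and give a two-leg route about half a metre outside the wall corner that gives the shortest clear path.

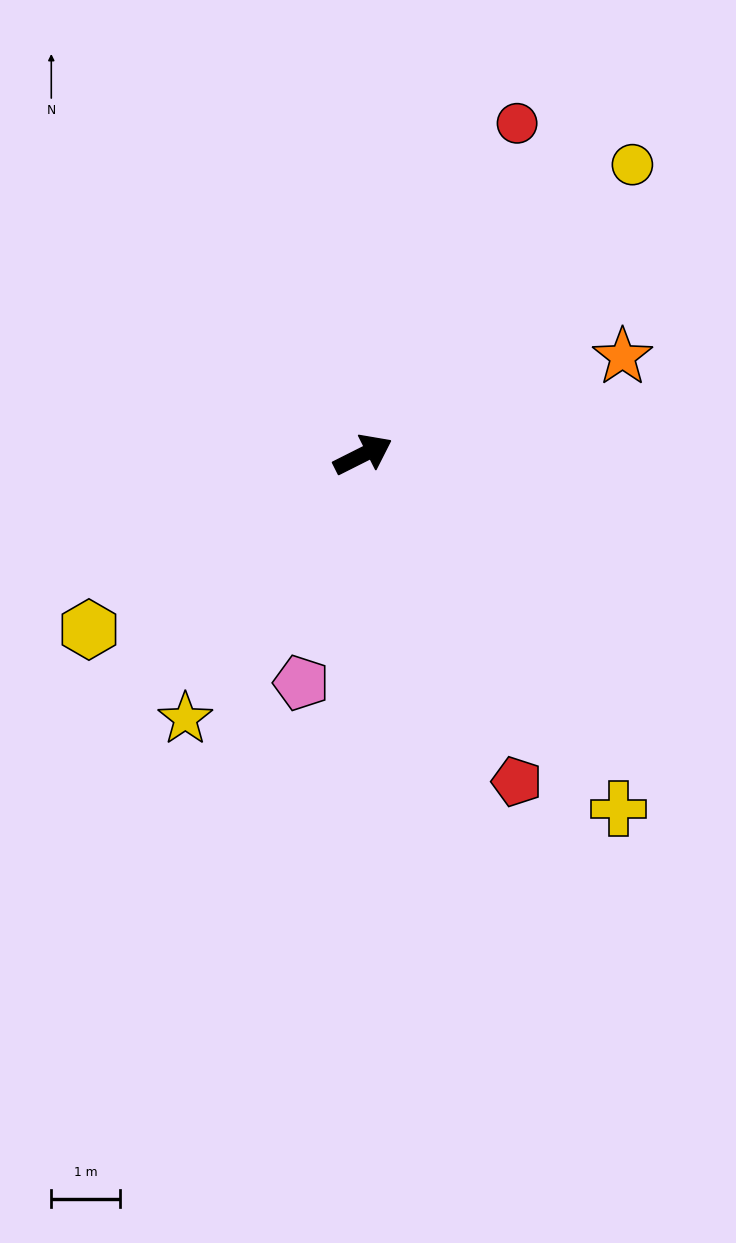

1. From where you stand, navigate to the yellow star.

turn right 151°, forward 4.6 m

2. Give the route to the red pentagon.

turn right 92°, forward 5.2 m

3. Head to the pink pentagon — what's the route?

turn right 132°, forward 3.4 m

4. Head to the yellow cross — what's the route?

turn right 81°, forward 6.3 m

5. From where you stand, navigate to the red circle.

turn left 38°, forward 5.3 m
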